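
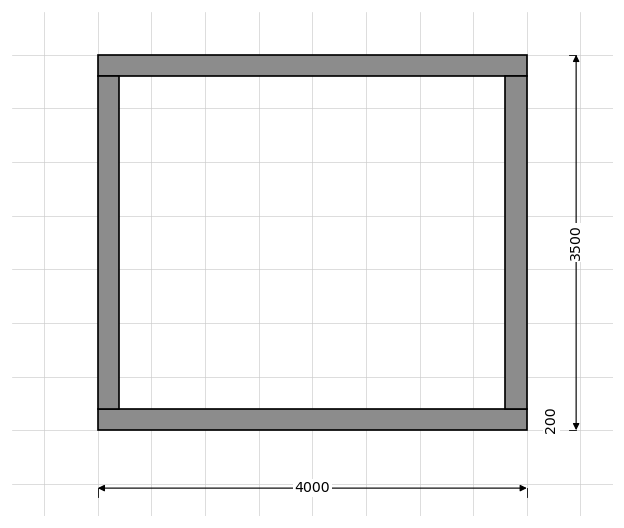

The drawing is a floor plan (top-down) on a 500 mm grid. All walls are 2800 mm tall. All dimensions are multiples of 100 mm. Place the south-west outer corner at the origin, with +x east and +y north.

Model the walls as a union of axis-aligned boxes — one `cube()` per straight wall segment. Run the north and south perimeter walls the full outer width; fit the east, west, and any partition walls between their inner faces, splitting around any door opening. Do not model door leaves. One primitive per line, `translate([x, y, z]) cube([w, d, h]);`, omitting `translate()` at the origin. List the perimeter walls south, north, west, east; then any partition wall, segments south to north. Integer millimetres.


cube([4000, 200, 2800]);
translate([0, 3300, 0]) cube([4000, 200, 2800]);
translate([0, 200, 0]) cube([200, 3100, 2800]);
translate([3800, 200, 0]) cube([200, 3100, 2800]);


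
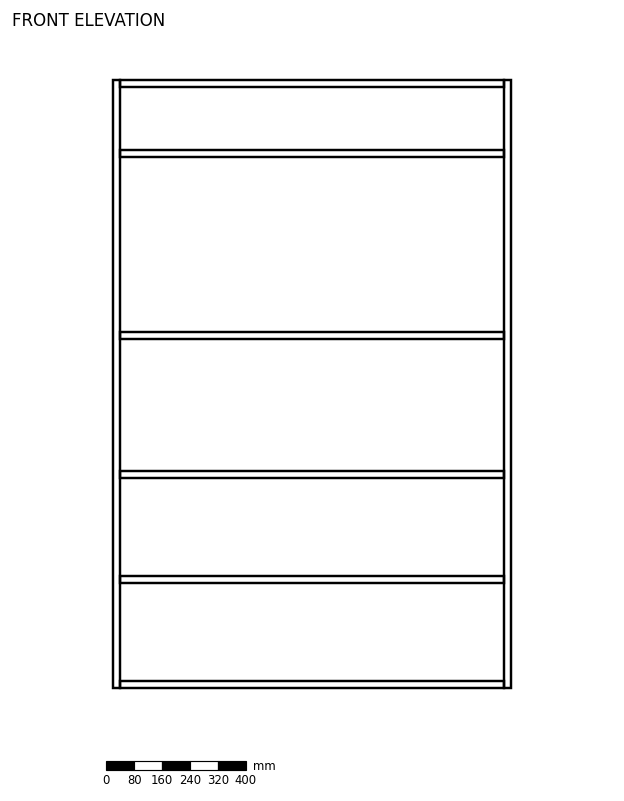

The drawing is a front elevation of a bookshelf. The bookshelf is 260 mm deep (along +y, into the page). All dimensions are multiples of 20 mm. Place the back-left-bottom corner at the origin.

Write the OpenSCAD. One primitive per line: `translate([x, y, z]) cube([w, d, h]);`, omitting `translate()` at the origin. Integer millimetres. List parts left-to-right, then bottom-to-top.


cube([20, 260, 1740]);
translate([20, 0, 0]) cube([1100, 260, 20]);
translate([20, 0, 300]) cube([1100, 260, 20]);
translate([20, 0, 600]) cube([1100, 260, 20]);
translate([20, 0, 1000]) cube([1100, 260, 20]);
translate([20, 0, 1520]) cube([1100, 260, 20]);
translate([20, 0, 1720]) cube([1100, 260, 20]);
translate([1120, 0, 0]) cube([20, 260, 1740]);


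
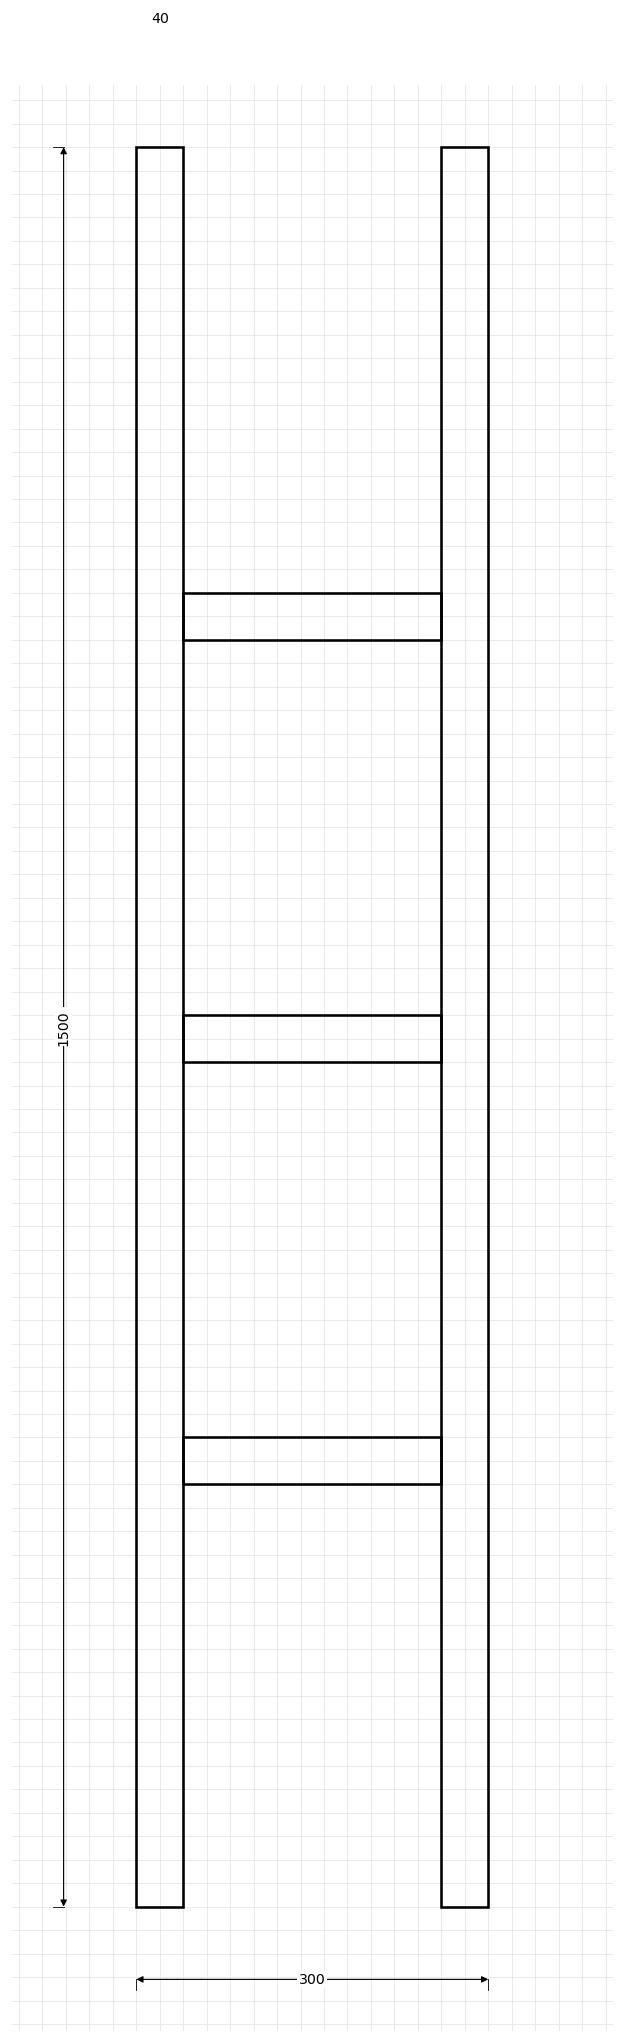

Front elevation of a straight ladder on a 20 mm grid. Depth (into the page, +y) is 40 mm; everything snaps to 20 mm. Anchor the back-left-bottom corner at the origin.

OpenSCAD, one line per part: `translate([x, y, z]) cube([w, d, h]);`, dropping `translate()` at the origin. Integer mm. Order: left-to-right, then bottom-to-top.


cube([40, 40, 1500]);
translate([40, 0, 360]) cube([220, 40, 40]);
translate([40, 0, 720]) cube([220, 40, 40]);
translate([40, 0, 1080]) cube([220, 40, 40]);
translate([260, 0, 0]) cube([40, 40, 1500]);


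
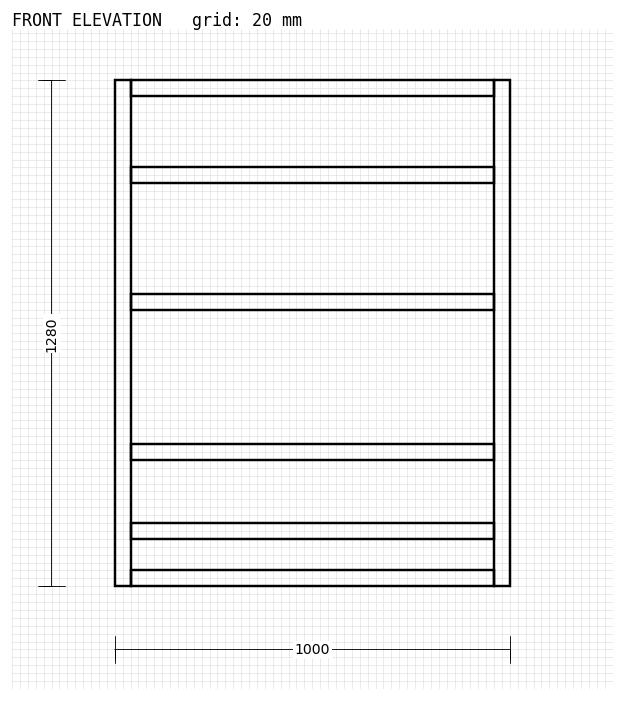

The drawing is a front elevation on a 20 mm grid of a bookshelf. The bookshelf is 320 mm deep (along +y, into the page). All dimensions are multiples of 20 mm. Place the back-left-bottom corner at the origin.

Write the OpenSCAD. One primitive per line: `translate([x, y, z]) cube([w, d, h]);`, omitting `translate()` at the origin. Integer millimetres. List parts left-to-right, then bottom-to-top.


cube([40, 320, 1280]);
translate([40, 0, 0]) cube([920, 320, 40]);
translate([40, 0, 120]) cube([920, 320, 40]);
translate([40, 0, 320]) cube([920, 320, 40]);
translate([40, 0, 700]) cube([920, 320, 40]);
translate([40, 0, 1020]) cube([920, 320, 40]);
translate([40, 0, 1240]) cube([920, 320, 40]);
translate([960, 0, 0]) cube([40, 320, 1280]);


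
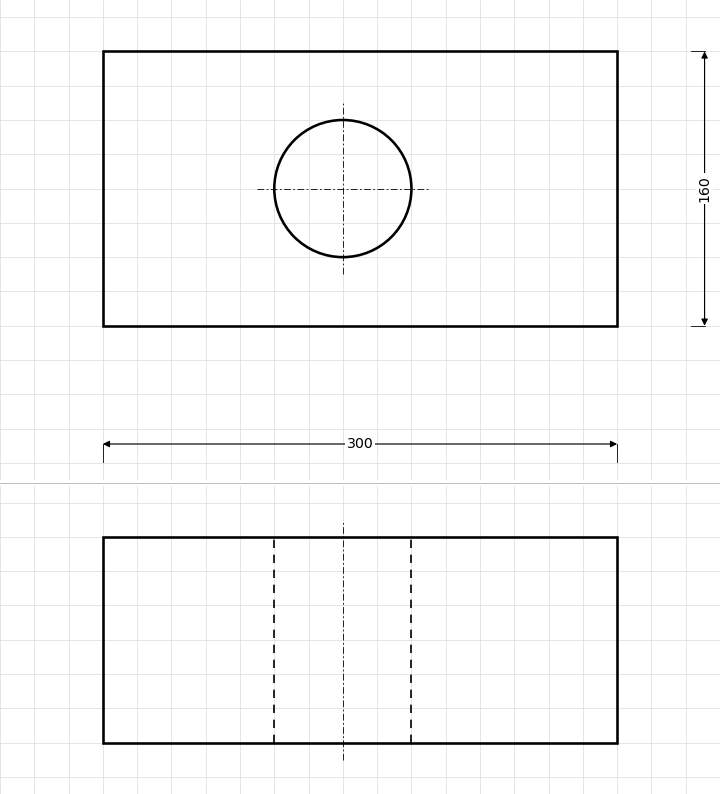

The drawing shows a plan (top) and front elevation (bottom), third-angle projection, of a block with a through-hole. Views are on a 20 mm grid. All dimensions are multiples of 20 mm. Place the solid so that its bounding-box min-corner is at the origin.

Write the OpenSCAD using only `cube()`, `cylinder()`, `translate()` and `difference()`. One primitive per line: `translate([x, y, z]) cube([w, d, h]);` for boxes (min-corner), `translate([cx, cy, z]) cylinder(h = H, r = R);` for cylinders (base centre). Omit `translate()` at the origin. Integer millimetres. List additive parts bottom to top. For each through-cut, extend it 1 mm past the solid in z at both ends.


difference() {
  cube([300, 160, 120]);
  translate([140, 80, -1]) cylinder(h = 122, r = 40);
}


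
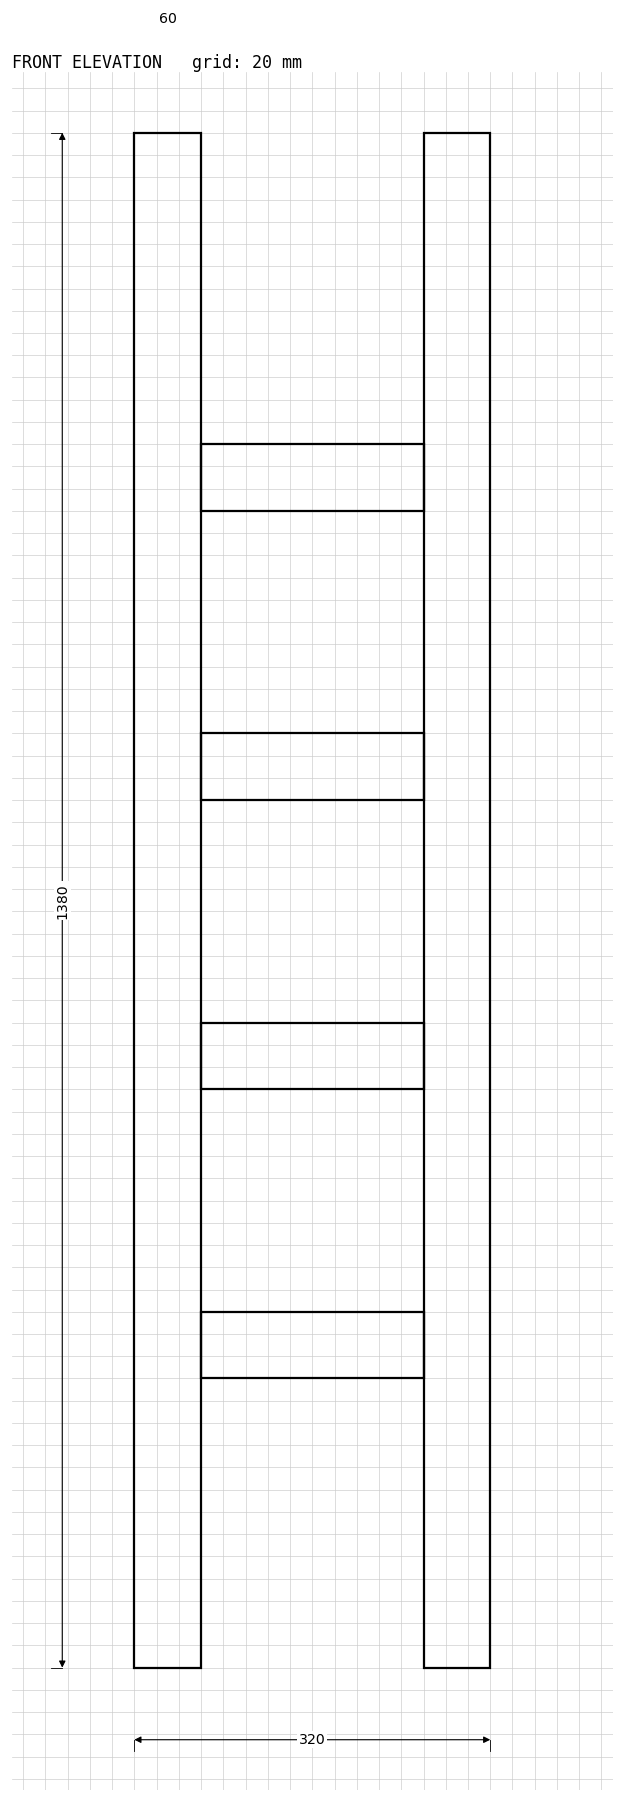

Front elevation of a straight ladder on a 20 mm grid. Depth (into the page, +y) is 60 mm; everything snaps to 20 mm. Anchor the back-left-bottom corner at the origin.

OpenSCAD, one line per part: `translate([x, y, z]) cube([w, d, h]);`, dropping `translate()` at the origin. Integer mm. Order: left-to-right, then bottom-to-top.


cube([60, 60, 1380]);
translate([60, 0, 260]) cube([200, 60, 60]);
translate([60, 0, 520]) cube([200, 60, 60]);
translate([60, 0, 780]) cube([200, 60, 60]);
translate([60, 0, 1040]) cube([200, 60, 60]);
translate([260, 0, 0]) cube([60, 60, 1380]);


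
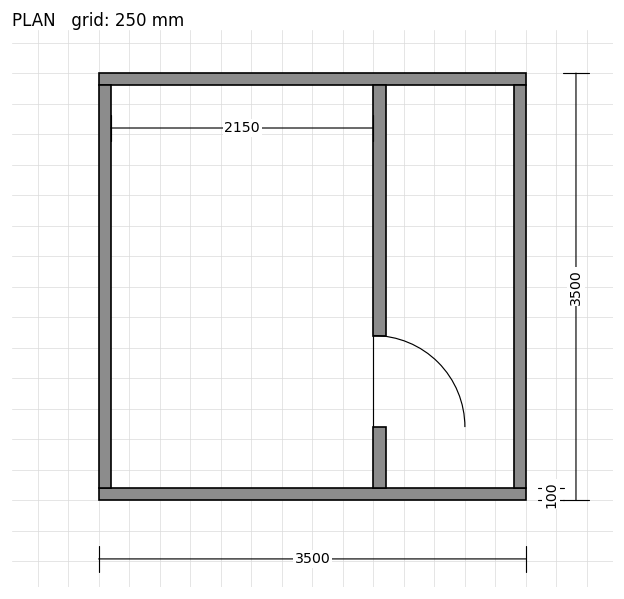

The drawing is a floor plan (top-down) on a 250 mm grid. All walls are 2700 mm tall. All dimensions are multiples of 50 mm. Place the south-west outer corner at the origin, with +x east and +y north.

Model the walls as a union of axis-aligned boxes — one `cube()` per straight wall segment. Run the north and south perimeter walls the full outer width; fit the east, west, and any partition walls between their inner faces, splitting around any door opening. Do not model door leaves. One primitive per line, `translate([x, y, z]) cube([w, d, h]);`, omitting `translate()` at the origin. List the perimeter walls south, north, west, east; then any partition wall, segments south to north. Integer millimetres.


cube([3500, 100, 2700]);
translate([0, 3400, 0]) cube([3500, 100, 2700]);
translate([0, 100, 0]) cube([100, 3300, 2700]);
translate([3400, 100, 0]) cube([100, 3300, 2700]);
translate([2250, 100, 0]) cube([100, 500, 2700]);
translate([2250, 1350, 0]) cube([100, 2050, 2700]);


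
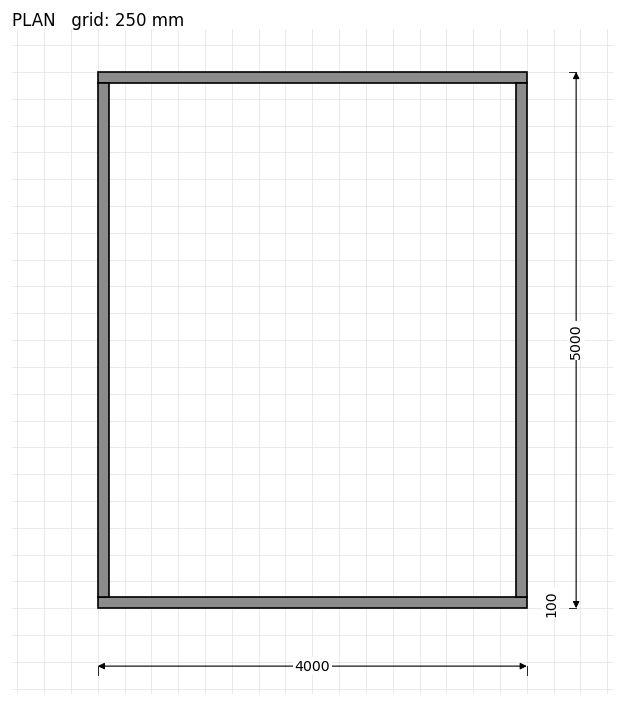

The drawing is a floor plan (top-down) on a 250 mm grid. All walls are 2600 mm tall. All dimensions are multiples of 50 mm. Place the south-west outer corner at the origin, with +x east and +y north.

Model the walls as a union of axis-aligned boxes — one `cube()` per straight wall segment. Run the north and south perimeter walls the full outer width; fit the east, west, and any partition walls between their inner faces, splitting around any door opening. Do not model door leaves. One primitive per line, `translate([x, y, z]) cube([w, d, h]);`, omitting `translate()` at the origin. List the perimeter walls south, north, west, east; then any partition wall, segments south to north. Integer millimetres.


cube([4000, 100, 2600]);
translate([0, 4900, 0]) cube([4000, 100, 2600]);
translate([0, 100, 0]) cube([100, 4800, 2600]);
translate([3900, 100, 0]) cube([100, 4800, 2600]);


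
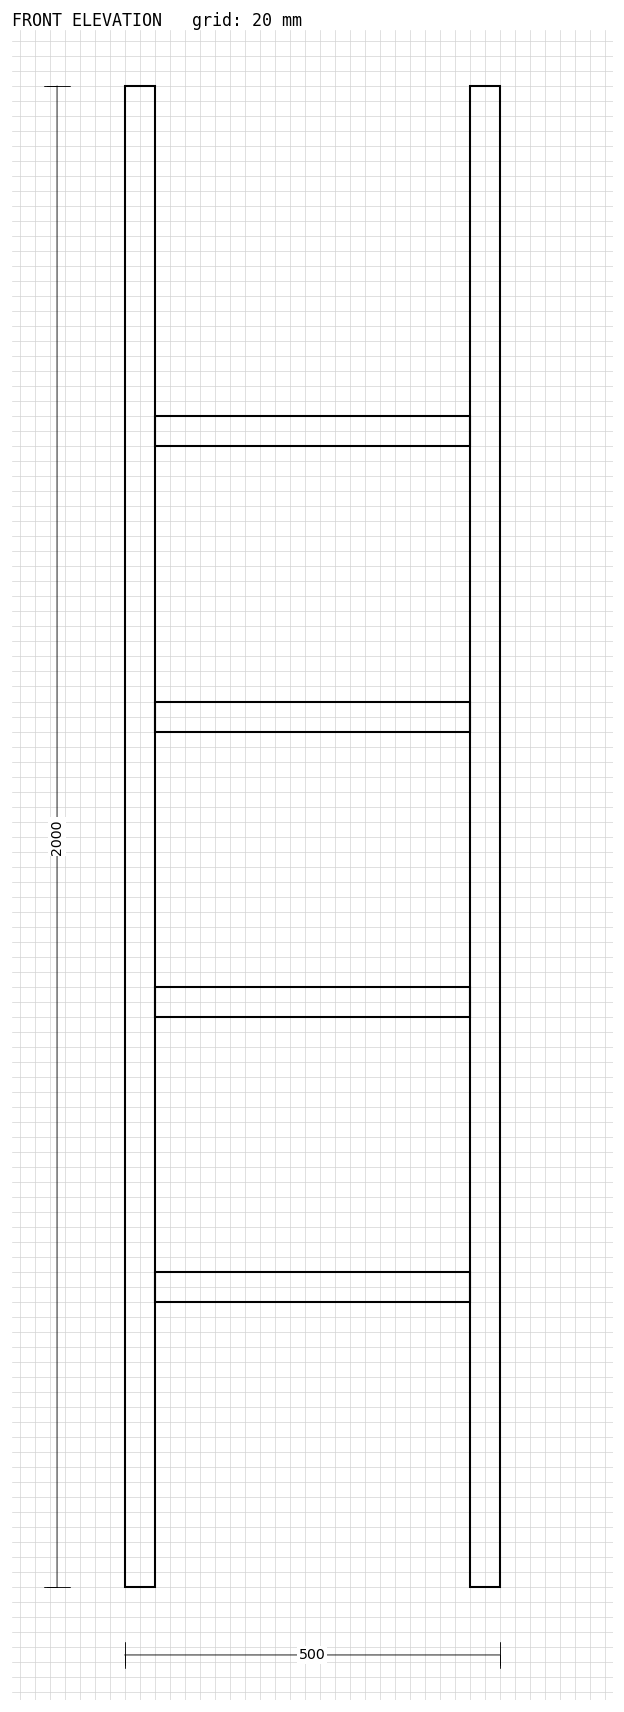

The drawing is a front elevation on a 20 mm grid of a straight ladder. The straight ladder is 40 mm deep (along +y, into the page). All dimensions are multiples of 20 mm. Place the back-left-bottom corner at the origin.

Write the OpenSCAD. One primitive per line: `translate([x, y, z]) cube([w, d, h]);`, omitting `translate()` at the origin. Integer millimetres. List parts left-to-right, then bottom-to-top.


cube([40, 40, 2000]);
translate([40, 0, 380]) cube([420, 40, 40]);
translate([40, 0, 760]) cube([420, 40, 40]);
translate([40, 0, 1140]) cube([420, 40, 40]);
translate([40, 0, 1520]) cube([420, 40, 40]);
translate([460, 0, 0]) cube([40, 40, 2000]);


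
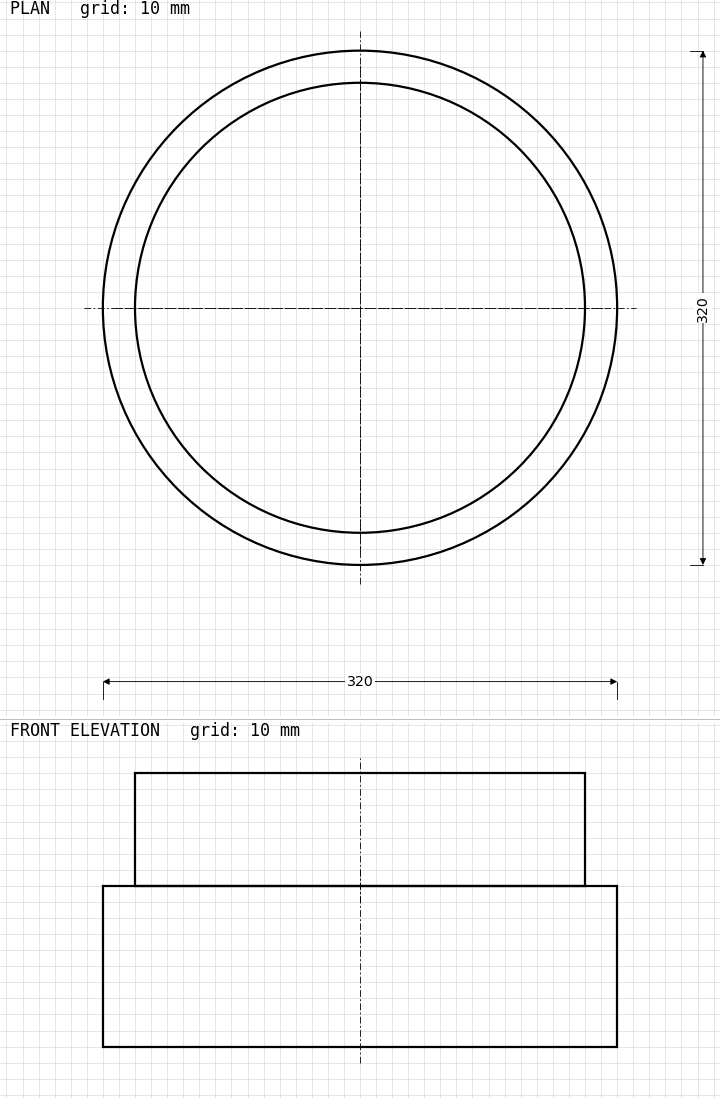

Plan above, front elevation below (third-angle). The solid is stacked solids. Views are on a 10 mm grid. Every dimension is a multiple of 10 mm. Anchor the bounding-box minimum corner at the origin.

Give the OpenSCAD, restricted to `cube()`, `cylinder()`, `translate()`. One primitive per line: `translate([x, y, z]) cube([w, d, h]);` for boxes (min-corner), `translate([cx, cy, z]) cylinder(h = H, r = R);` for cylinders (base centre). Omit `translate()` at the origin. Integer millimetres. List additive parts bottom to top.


translate([160, 160, 0]) cylinder(h = 100, r = 160);
translate([160, 160, 100]) cylinder(h = 70, r = 140);


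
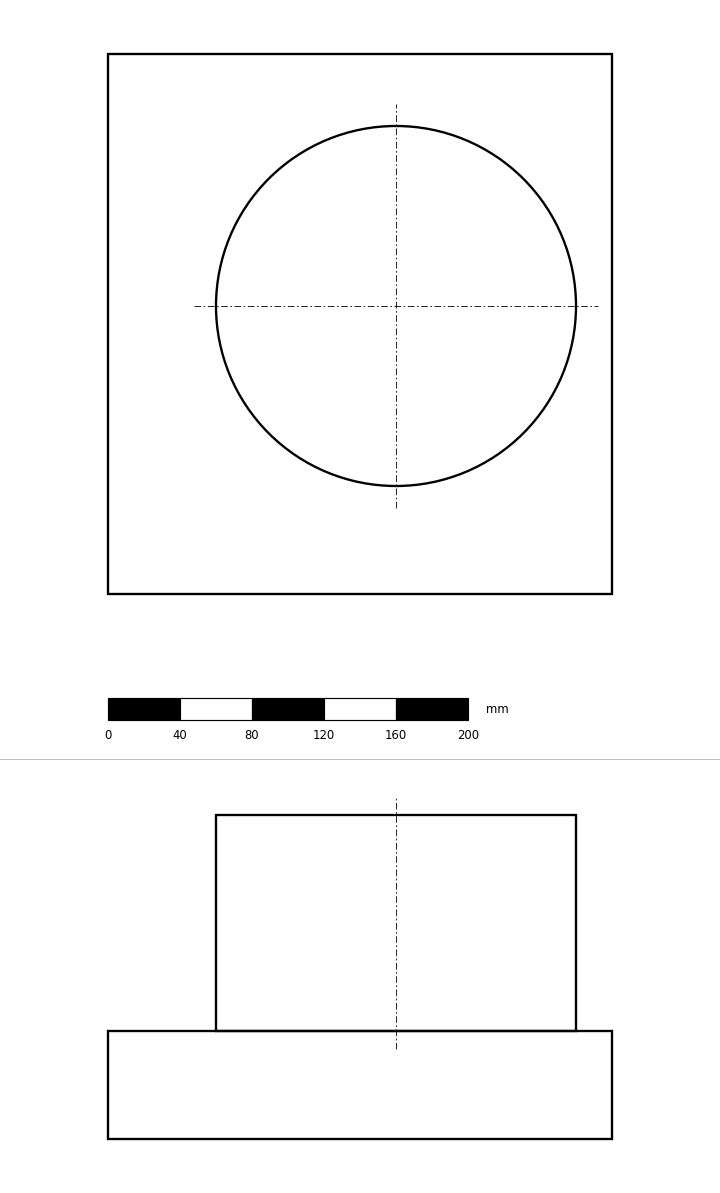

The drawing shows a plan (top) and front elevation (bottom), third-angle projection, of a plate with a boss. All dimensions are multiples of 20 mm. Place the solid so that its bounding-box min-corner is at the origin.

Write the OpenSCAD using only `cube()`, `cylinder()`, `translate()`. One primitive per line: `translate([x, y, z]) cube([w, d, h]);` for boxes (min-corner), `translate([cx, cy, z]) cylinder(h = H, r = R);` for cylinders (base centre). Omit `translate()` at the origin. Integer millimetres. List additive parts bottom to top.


cube([280, 300, 60]);
translate([160, 160, 60]) cylinder(h = 120, r = 100);


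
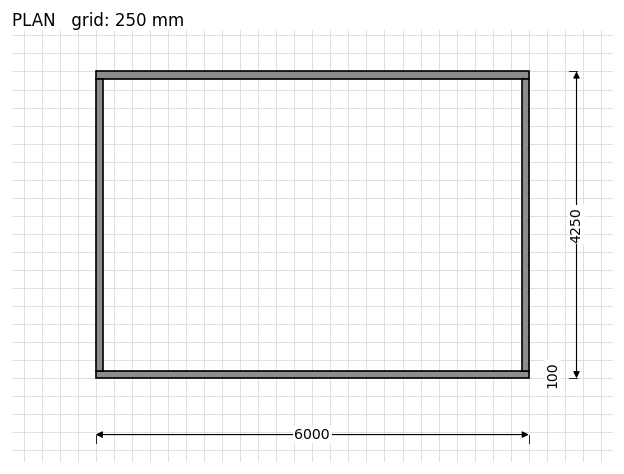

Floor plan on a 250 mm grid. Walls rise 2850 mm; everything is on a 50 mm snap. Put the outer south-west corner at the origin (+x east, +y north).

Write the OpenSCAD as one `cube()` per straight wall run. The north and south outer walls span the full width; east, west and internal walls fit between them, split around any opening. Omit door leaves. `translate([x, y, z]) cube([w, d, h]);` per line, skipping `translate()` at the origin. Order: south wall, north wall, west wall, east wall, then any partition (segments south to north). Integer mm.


cube([6000, 100, 2850]);
translate([0, 4150, 0]) cube([6000, 100, 2850]);
translate([0, 100, 0]) cube([100, 4050, 2850]);
translate([5900, 100, 0]) cube([100, 4050, 2850]);


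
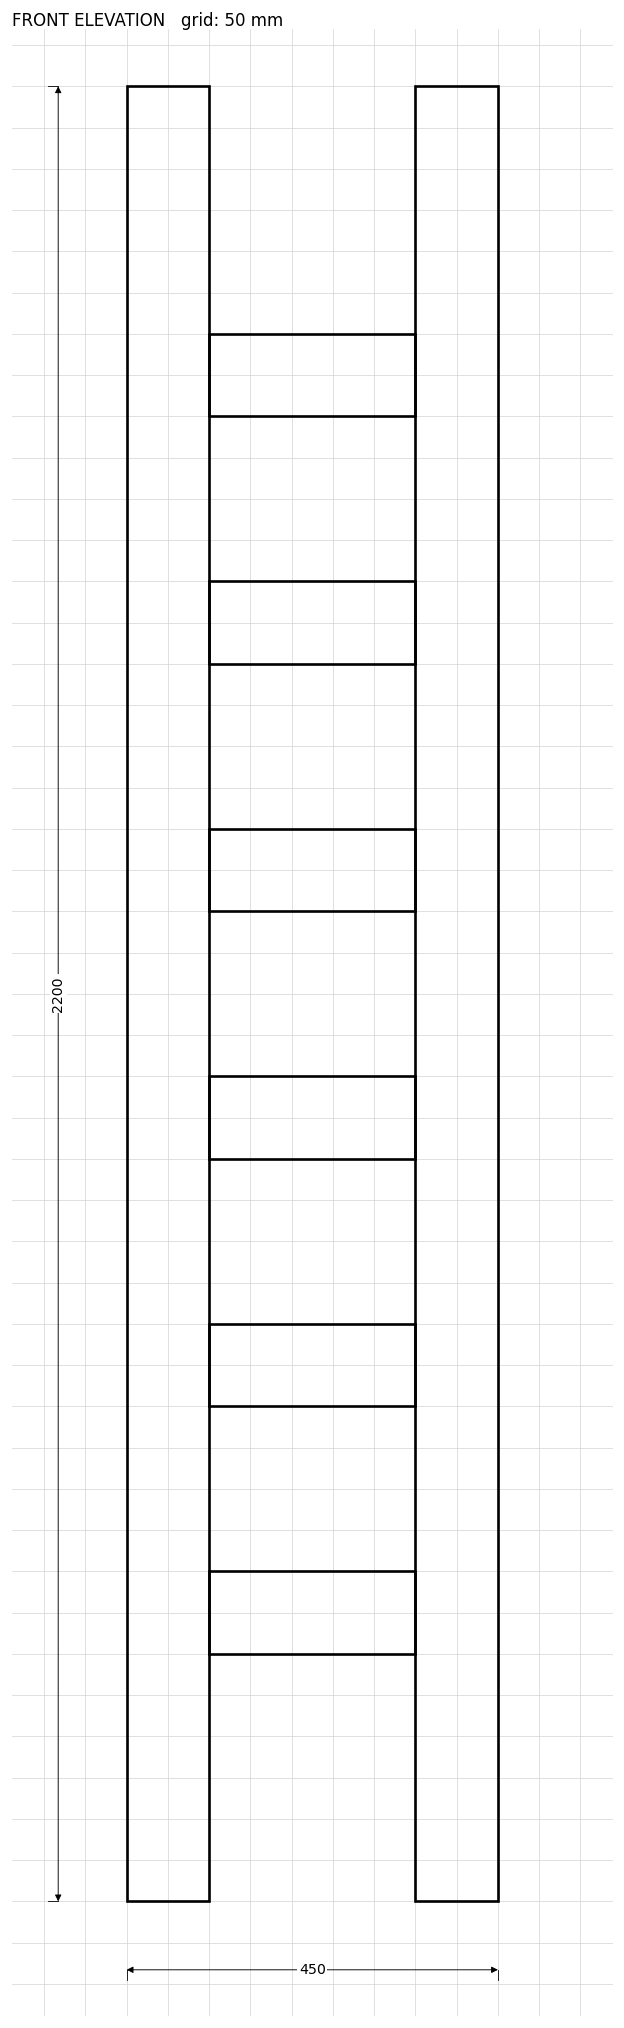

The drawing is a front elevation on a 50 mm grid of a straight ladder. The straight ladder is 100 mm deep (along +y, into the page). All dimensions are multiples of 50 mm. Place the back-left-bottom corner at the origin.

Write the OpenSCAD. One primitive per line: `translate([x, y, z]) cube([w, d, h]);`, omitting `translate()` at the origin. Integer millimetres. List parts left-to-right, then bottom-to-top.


cube([100, 100, 2200]);
translate([100, 0, 300]) cube([250, 100, 100]);
translate([100, 0, 600]) cube([250, 100, 100]);
translate([100, 0, 900]) cube([250, 100, 100]);
translate([100, 0, 1200]) cube([250, 100, 100]);
translate([100, 0, 1500]) cube([250, 100, 100]);
translate([100, 0, 1800]) cube([250, 100, 100]);
translate([350, 0, 0]) cube([100, 100, 2200]);


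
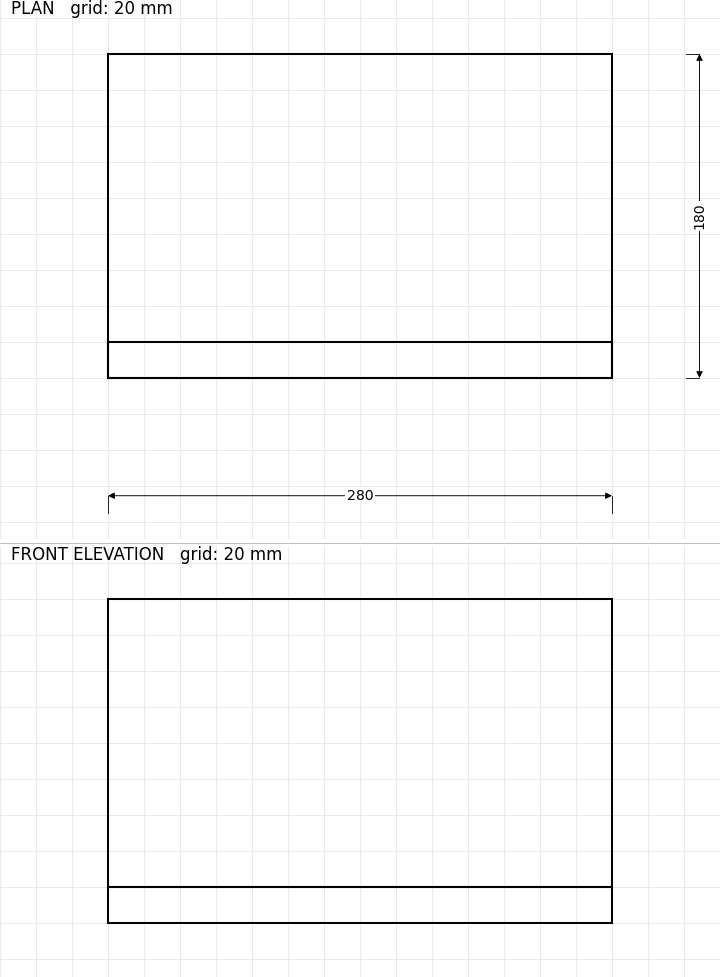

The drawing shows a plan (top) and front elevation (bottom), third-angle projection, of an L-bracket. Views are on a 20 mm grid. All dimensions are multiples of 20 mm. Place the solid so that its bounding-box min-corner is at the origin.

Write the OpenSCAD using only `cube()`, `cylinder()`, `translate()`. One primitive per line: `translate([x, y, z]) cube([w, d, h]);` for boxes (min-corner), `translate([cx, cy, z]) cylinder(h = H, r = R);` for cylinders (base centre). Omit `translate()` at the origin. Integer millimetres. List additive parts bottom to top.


cube([280, 180, 20]);
translate([0, 0, 20]) cube([280, 20, 160]);


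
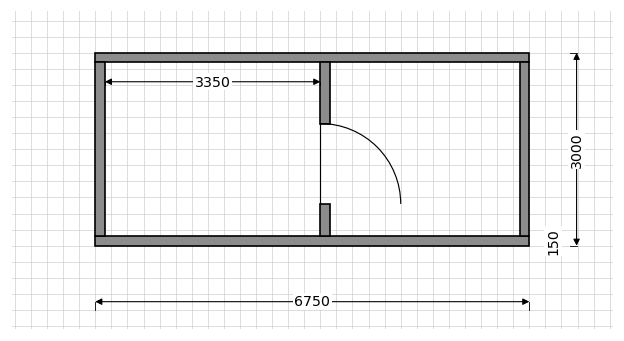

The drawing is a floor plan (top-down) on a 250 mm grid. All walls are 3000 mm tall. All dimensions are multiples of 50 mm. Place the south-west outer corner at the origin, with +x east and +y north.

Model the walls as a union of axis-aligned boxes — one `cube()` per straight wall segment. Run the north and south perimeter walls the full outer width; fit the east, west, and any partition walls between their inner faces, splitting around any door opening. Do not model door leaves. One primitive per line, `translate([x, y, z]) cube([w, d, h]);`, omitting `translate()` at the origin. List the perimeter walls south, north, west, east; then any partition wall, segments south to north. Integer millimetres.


cube([6750, 150, 3000]);
translate([0, 2850, 0]) cube([6750, 150, 3000]);
translate([0, 150, 0]) cube([150, 2700, 3000]);
translate([6600, 150, 0]) cube([150, 2700, 3000]);
translate([3500, 150, 0]) cube([150, 500, 3000]);
translate([3500, 1900, 0]) cube([150, 950, 3000]);


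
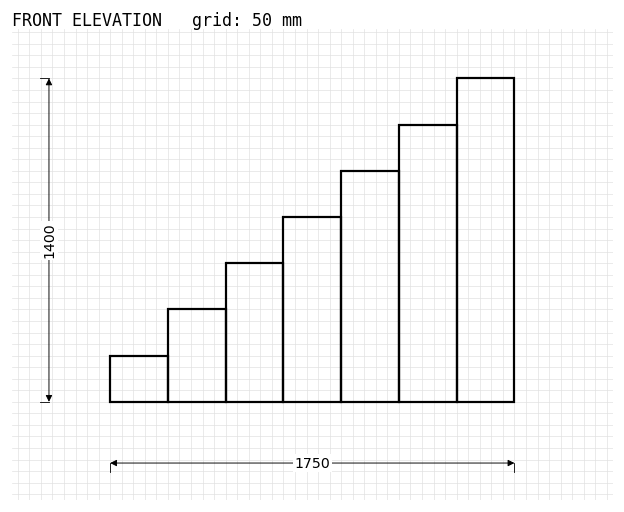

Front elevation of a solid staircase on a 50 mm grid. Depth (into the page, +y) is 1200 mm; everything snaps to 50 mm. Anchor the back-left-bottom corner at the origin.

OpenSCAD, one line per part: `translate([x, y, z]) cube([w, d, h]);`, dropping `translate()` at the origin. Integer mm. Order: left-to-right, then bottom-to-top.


cube([250, 1200, 200]);
translate([250, 0, 0]) cube([250, 1200, 400]);
translate([500, 0, 0]) cube([250, 1200, 600]);
translate([750, 0, 0]) cube([250, 1200, 800]);
translate([1000, 0, 0]) cube([250, 1200, 1000]);
translate([1250, 0, 0]) cube([250, 1200, 1200]);
translate([1500, 0, 0]) cube([250, 1200, 1400]);


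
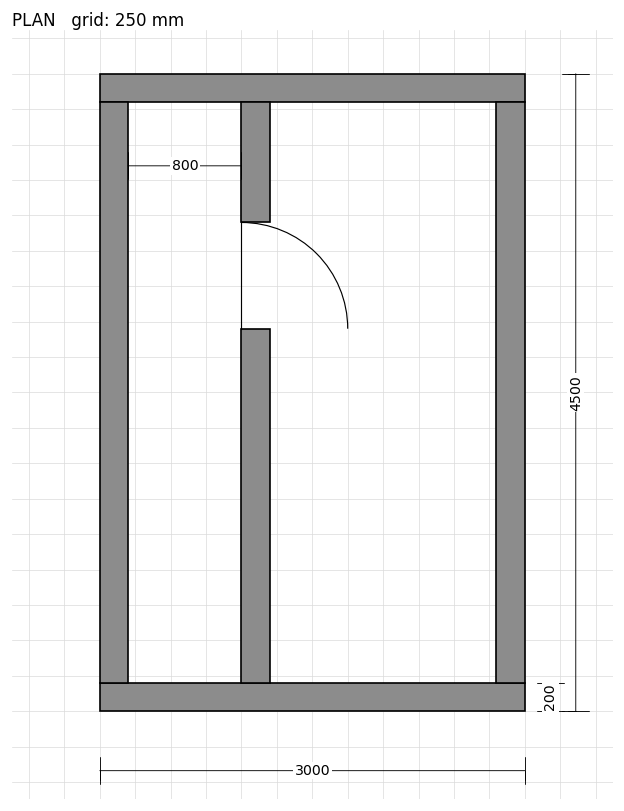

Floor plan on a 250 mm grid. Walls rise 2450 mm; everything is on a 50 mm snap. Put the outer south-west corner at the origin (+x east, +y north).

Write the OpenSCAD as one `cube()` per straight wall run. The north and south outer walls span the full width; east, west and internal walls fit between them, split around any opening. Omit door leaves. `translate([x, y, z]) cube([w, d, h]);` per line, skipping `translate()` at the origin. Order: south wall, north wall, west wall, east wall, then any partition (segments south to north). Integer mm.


cube([3000, 200, 2450]);
translate([0, 4300, 0]) cube([3000, 200, 2450]);
translate([0, 200, 0]) cube([200, 4100, 2450]);
translate([2800, 200, 0]) cube([200, 4100, 2450]);
translate([1000, 200, 0]) cube([200, 2500, 2450]);
translate([1000, 3450, 0]) cube([200, 850, 2450]);


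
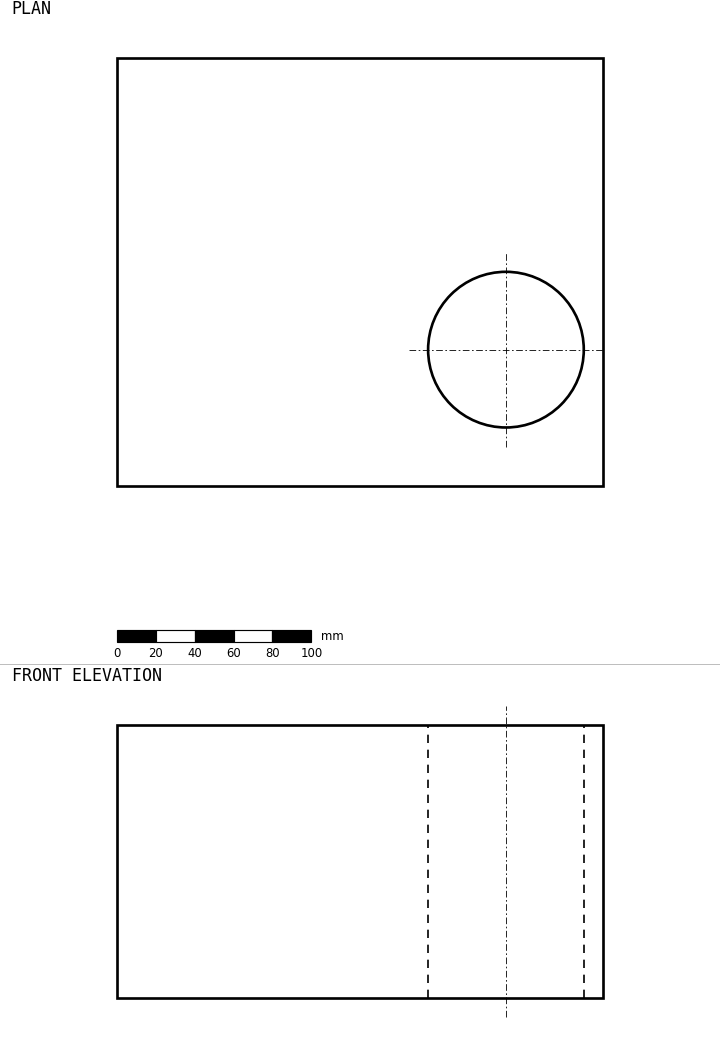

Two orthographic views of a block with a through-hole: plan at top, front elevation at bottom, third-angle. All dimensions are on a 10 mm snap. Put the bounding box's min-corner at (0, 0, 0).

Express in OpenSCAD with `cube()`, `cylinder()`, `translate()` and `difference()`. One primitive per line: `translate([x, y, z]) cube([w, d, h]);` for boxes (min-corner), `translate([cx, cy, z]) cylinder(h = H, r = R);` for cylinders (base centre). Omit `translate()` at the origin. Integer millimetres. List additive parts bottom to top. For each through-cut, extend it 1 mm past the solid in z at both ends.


difference() {
  cube([250, 220, 140]);
  translate([200, 70, -1]) cylinder(h = 142, r = 40);
}


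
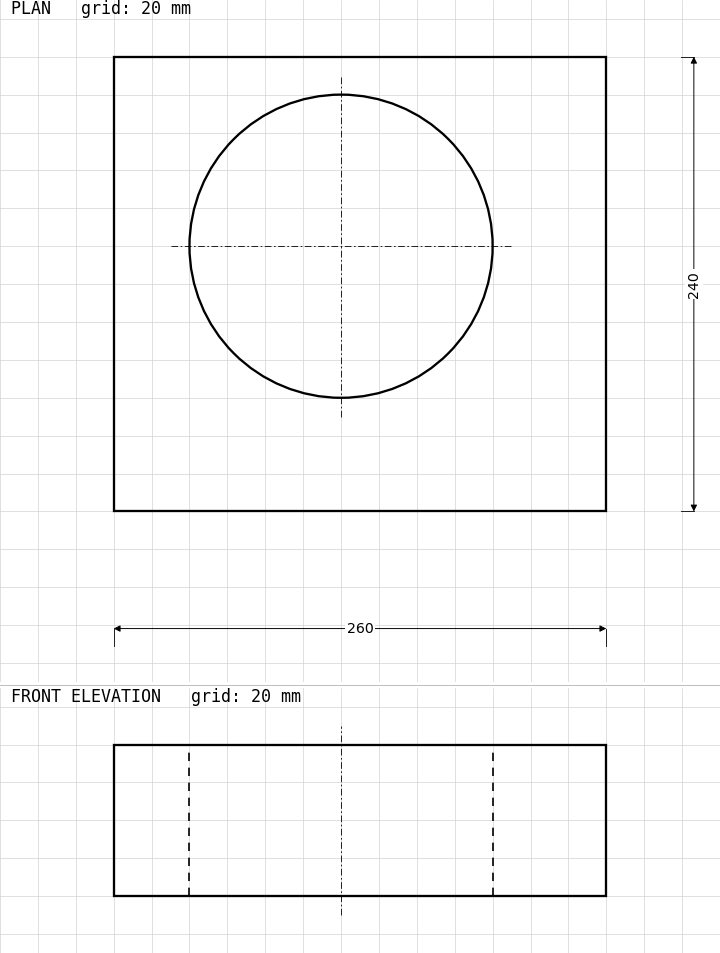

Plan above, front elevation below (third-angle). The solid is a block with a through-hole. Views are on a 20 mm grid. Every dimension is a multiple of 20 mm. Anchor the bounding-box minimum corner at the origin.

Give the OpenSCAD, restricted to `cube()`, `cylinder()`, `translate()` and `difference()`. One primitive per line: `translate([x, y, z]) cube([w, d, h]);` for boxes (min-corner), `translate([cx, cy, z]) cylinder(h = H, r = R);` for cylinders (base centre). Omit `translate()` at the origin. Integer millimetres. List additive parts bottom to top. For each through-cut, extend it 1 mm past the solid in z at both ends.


difference() {
  cube([260, 240, 80]);
  translate([120, 140, -1]) cylinder(h = 82, r = 80);
}


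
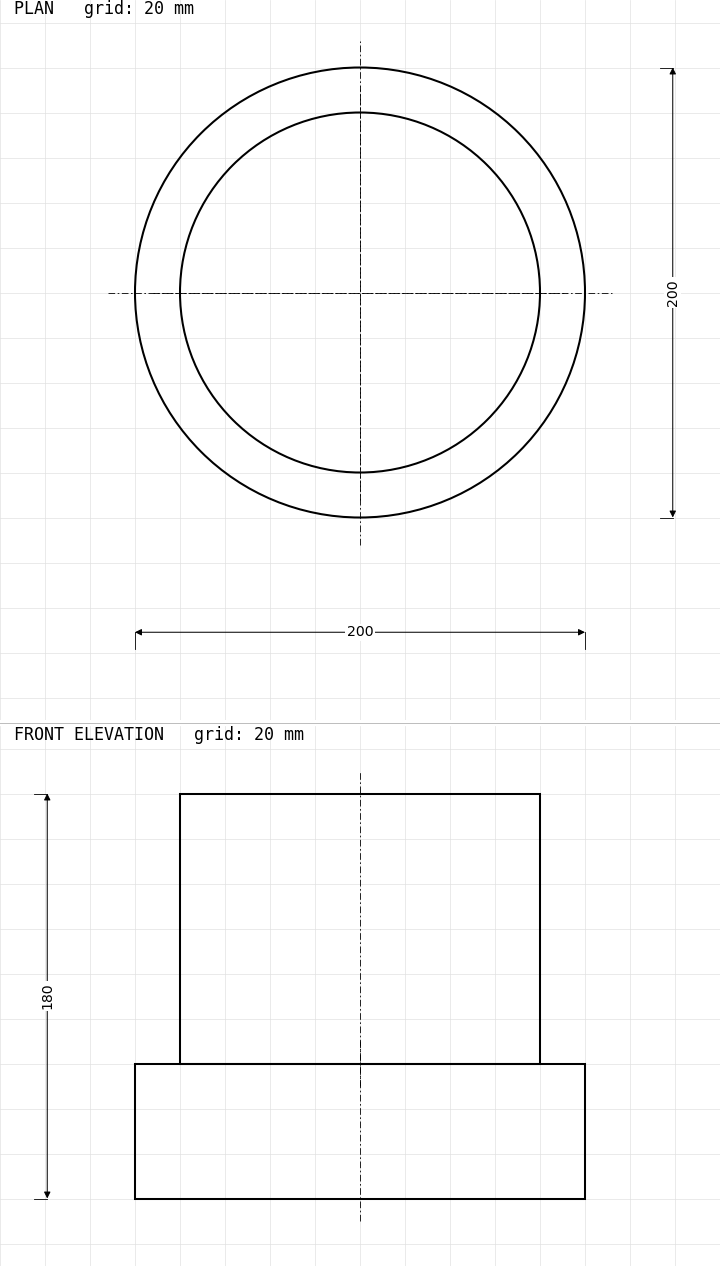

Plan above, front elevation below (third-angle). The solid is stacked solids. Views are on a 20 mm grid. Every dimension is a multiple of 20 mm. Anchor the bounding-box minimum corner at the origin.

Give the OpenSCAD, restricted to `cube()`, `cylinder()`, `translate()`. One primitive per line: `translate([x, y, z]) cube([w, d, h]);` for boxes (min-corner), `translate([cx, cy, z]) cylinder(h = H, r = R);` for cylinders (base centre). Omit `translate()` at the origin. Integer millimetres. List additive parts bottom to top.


translate([100, 100, 0]) cylinder(h = 60, r = 100);
translate([100, 100, 60]) cylinder(h = 120, r = 80);


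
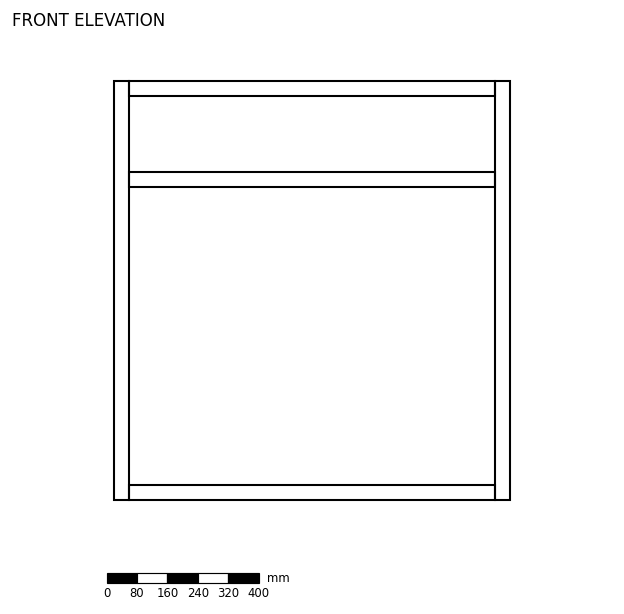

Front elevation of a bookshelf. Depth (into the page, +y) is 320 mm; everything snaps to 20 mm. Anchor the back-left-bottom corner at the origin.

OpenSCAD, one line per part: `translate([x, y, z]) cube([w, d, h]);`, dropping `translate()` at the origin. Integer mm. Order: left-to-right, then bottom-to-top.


cube([40, 320, 1100]);
translate([40, 0, 0]) cube([960, 320, 40]);
translate([40, 0, 820]) cube([960, 320, 40]);
translate([40, 0, 1060]) cube([960, 320, 40]);
translate([1000, 0, 0]) cube([40, 320, 1100]);


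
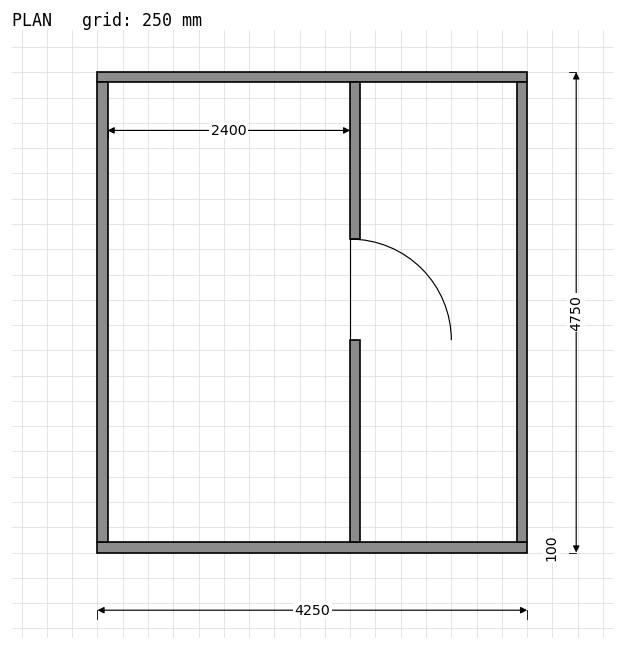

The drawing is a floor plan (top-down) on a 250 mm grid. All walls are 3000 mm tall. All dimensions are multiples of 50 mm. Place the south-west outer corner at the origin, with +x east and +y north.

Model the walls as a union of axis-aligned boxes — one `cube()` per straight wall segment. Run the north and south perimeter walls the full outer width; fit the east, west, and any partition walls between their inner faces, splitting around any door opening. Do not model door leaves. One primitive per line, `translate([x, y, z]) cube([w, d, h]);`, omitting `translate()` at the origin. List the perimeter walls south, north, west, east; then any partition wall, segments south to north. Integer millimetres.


cube([4250, 100, 3000]);
translate([0, 4650, 0]) cube([4250, 100, 3000]);
translate([0, 100, 0]) cube([100, 4550, 3000]);
translate([4150, 100, 0]) cube([100, 4550, 3000]);
translate([2500, 100, 0]) cube([100, 2000, 3000]);
translate([2500, 3100, 0]) cube([100, 1550, 3000]);


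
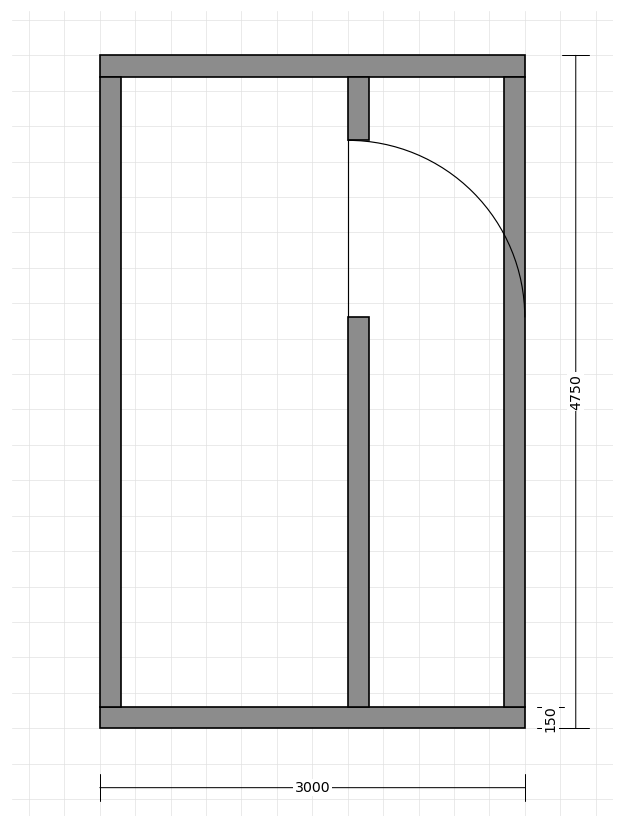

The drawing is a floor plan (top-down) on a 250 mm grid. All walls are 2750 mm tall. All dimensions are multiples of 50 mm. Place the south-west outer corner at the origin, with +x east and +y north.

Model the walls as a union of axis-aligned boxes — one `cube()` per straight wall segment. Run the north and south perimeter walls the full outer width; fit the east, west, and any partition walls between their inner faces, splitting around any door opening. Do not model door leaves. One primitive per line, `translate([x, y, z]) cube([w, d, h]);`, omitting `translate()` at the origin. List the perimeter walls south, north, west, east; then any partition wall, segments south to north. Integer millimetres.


cube([3000, 150, 2750]);
translate([0, 4600, 0]) cube([3000, 150, 2750]);
translate([0, 150, 0]) cube([150, 4450, 2750]);
translate([2850, 150, 0]) cube([150, 4450, 2750]);
translate([1750, 150, 0]) cube([150, 2750, 2750]);
translate([1750, 4150, 0]) cube([150, 450, 2750]);


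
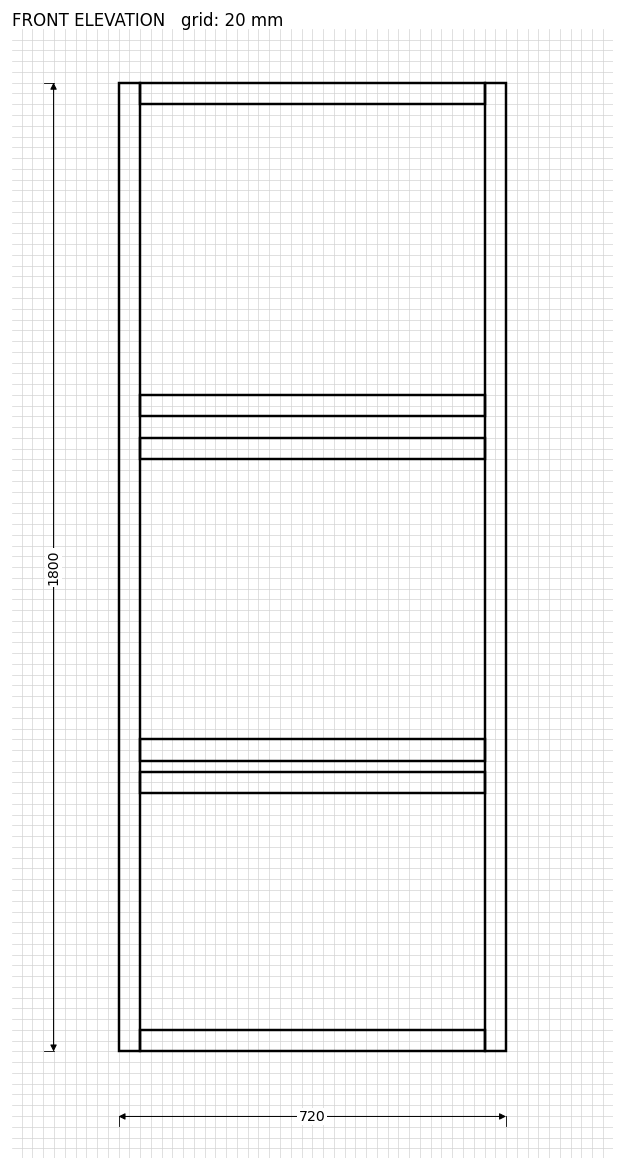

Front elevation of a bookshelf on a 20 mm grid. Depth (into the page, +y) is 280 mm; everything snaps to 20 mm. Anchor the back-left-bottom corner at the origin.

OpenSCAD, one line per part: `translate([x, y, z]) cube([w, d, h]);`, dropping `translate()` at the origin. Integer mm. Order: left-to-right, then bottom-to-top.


cube([40, 280, 1800]);
translate([40, 0, 0]) cube([640, 280, 40]);
translate([40, 0, 480]) cube([640, 280, 40]);
translate([40, 0, 540]) cube([640, 280, 40]);
translate([40, 0, 1100]) cube([640, 280, 40]);
translate([40, 0, 1180]) cube([640, 280, 40]);
translate([40, 0, 1760]) cube([640, 280, 40]);
translate([680, 0, 0]) cube([40, 280, 1800]);


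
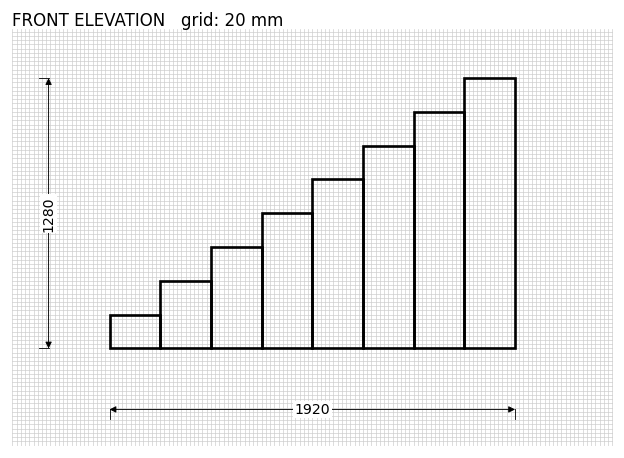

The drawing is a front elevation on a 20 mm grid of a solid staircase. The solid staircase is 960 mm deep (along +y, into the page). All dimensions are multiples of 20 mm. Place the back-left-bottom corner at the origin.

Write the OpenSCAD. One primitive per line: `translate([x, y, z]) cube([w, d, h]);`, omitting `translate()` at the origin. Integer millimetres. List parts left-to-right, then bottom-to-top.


cube([240, 960, 160]);
translate([240, 0, 0]) cube([240, 960, 320]);
translate([480, 0, 0]) cube([240, 960, 480]);
translate([720, 0, 0]) cube([240, 960, 640]);
translate([960, 0, 0]) cube([240, 960, 800]);
translate([1200, 0, 0]) cube([240, 960, 960]);
translate([1440, 0, 0]) cube([240, 960, 1120]);
translate([1680, 0, 0]) cube([240, 960, 1280]);


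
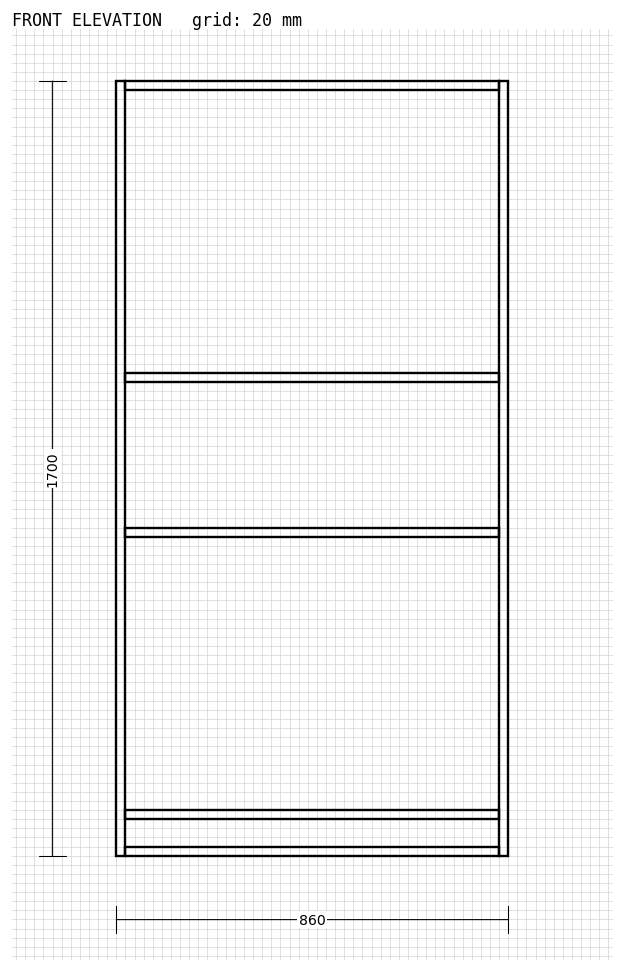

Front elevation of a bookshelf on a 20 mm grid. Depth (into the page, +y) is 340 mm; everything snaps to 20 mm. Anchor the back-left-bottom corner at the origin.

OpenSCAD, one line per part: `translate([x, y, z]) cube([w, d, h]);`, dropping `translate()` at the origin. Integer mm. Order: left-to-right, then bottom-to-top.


cube([20, 340, 1700]);
translate([20, 0, 0]) cube([820, 340, 20]);
translate([20, 0, 80]) cube([820, 340, 20]);
translate([20, 0, 700]) cube([820, 340, 20]);
translate([20, 0, 1040]) cube([820, 340, 20]);
translate([20, 0, 1680]) cube([820, 340, 20]);
translate([840, 0, 0]) cube([20, 340, 1700]);


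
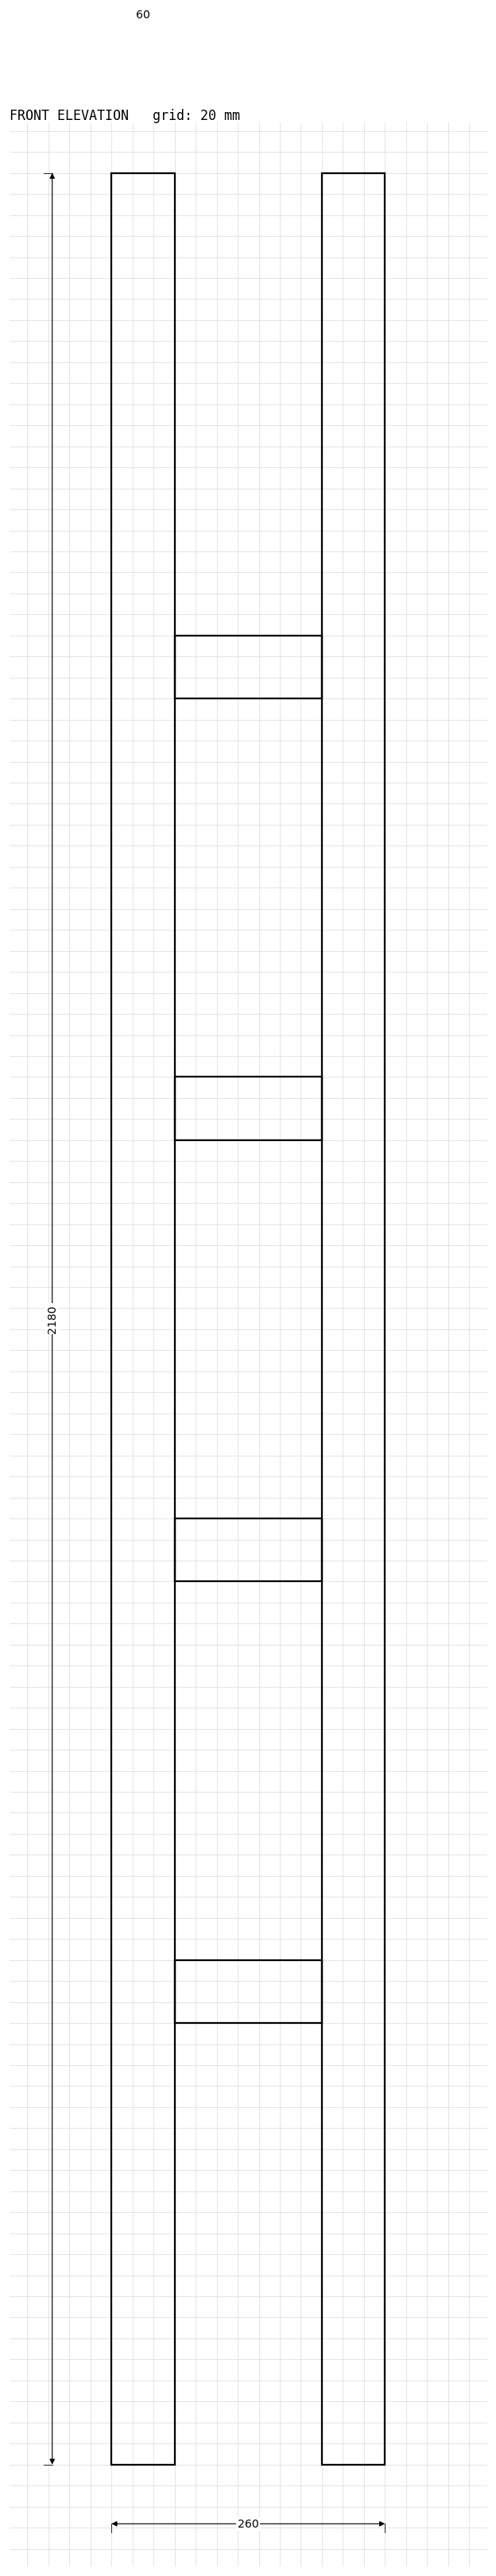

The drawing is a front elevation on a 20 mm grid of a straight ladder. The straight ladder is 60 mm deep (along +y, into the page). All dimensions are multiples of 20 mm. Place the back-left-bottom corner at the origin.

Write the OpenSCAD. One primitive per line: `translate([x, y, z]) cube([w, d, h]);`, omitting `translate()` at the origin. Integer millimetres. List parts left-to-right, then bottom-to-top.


cube([60, 60, 2180]);
translate([60, 0, 420]) cube([140, 60, 60]);
translate([60, 0, 840]) cube([140, 60, 60]);
translate([60, 0, 1260]) cube([140, 60, 60]);
translate([60, 0, 1680]) cube([140, 60, 60]);
translate([200, 0, 0]) cube([60, 60, 2180]);


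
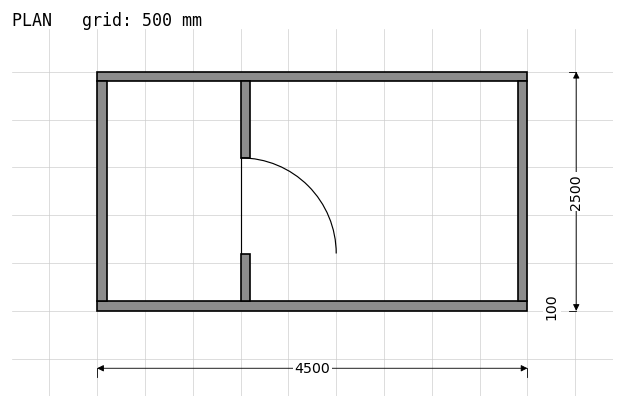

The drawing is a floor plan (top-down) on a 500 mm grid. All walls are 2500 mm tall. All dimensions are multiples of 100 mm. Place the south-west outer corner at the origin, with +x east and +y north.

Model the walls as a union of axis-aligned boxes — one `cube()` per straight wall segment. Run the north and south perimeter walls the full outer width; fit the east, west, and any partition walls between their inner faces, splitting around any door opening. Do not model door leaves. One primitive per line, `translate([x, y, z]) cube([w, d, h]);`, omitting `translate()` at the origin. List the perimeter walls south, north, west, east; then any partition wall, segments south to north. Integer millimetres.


cube([4500, 100, 2500]);
translate([0, 2400, 0]) cube([4500, 100, 2500]);
translate([0, 100, 0]) cube([100, 2300, 2500]);
translate([4400, 100, 0]) cube([100, 2300, 2500]);
translate([1500, 100, 0]) cube([100, 500, 2500]);
translate([1500, 1600, 0]) cube([100, 800, 2500]);


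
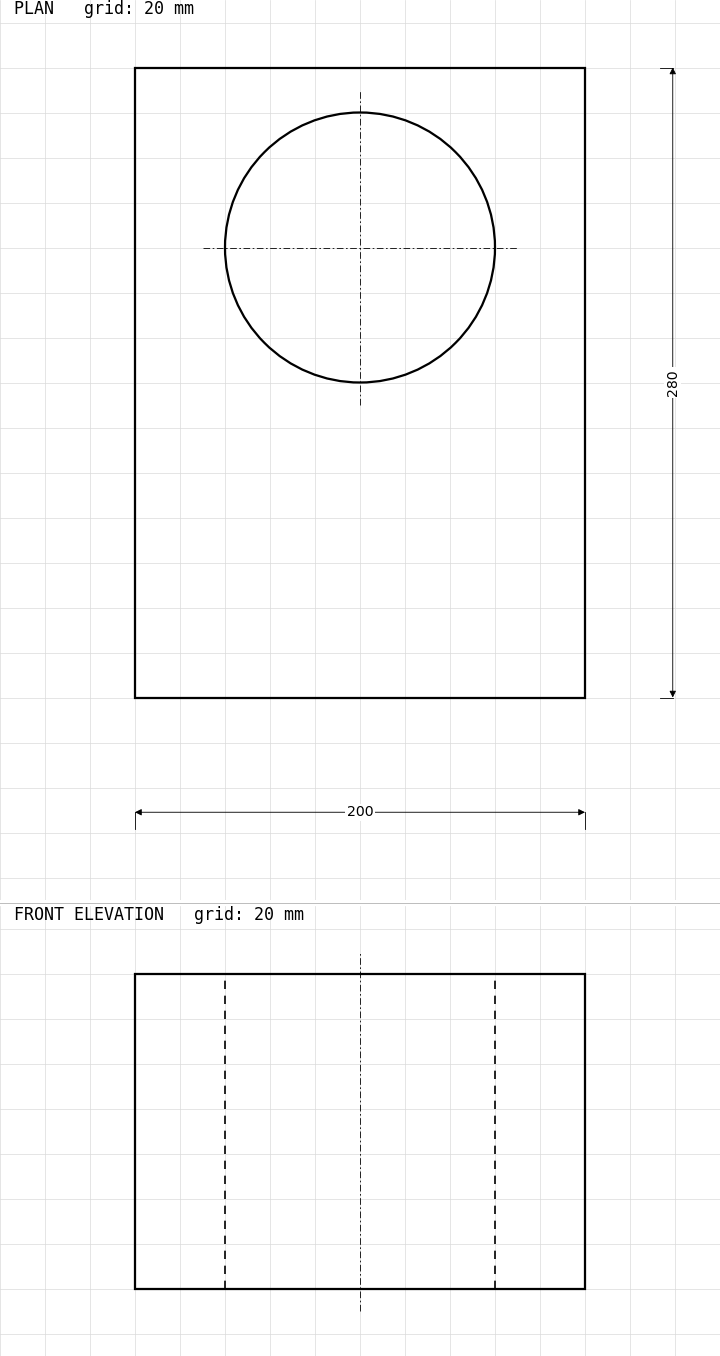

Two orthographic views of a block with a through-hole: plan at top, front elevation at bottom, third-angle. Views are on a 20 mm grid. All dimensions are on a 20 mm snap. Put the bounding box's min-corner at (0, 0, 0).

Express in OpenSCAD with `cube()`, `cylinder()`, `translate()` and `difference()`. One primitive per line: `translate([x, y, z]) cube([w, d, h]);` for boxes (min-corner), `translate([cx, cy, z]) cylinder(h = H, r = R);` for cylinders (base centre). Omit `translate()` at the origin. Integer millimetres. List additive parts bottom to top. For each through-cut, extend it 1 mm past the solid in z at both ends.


difference() {
  cube([200, 280, 140]);
  translate([100, 200, -1]) cylinder(h = 142, r = 60);
}


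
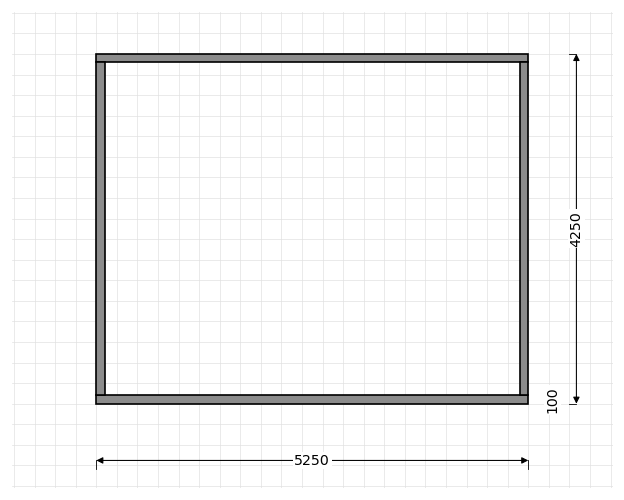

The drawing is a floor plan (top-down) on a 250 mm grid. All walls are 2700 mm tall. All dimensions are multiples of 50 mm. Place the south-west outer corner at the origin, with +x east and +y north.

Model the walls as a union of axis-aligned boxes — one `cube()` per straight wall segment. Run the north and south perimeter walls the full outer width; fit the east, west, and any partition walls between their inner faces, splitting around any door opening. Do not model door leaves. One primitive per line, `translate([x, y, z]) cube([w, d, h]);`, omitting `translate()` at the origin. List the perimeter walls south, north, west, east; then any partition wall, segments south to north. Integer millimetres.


cube([5250, 100, 2700]);
translate([0, 4150, 0]) cube([5250, 100, 2700]);
translate([0, 100, 0]) cube([100, 4050, 2700]);
translate([5150, 100, 0]) cube([100, 4050, 2700]);


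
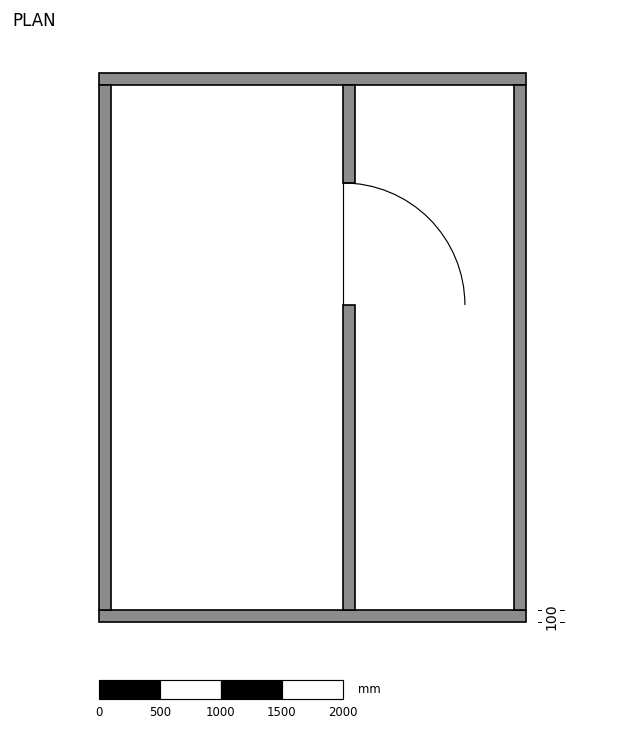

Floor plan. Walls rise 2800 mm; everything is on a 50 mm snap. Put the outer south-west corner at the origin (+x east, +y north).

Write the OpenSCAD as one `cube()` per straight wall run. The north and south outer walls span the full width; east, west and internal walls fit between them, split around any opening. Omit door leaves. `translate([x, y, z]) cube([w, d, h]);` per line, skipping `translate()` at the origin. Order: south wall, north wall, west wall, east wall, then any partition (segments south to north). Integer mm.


cube([3500, 100, 2800]);
translate([0, 4400, 0]) cube([3500, 100, 2800]);
translate([0, 100, 0]) cube([100, 4300, 2800]);
translate([3400, 100, 0]) cube([100, 4300, 2800]);
translate([2000, 100, 0]) cube([100, 2500, 2800]);
translate([2000, 3600, 0]) cube([100, 800, 2800]);


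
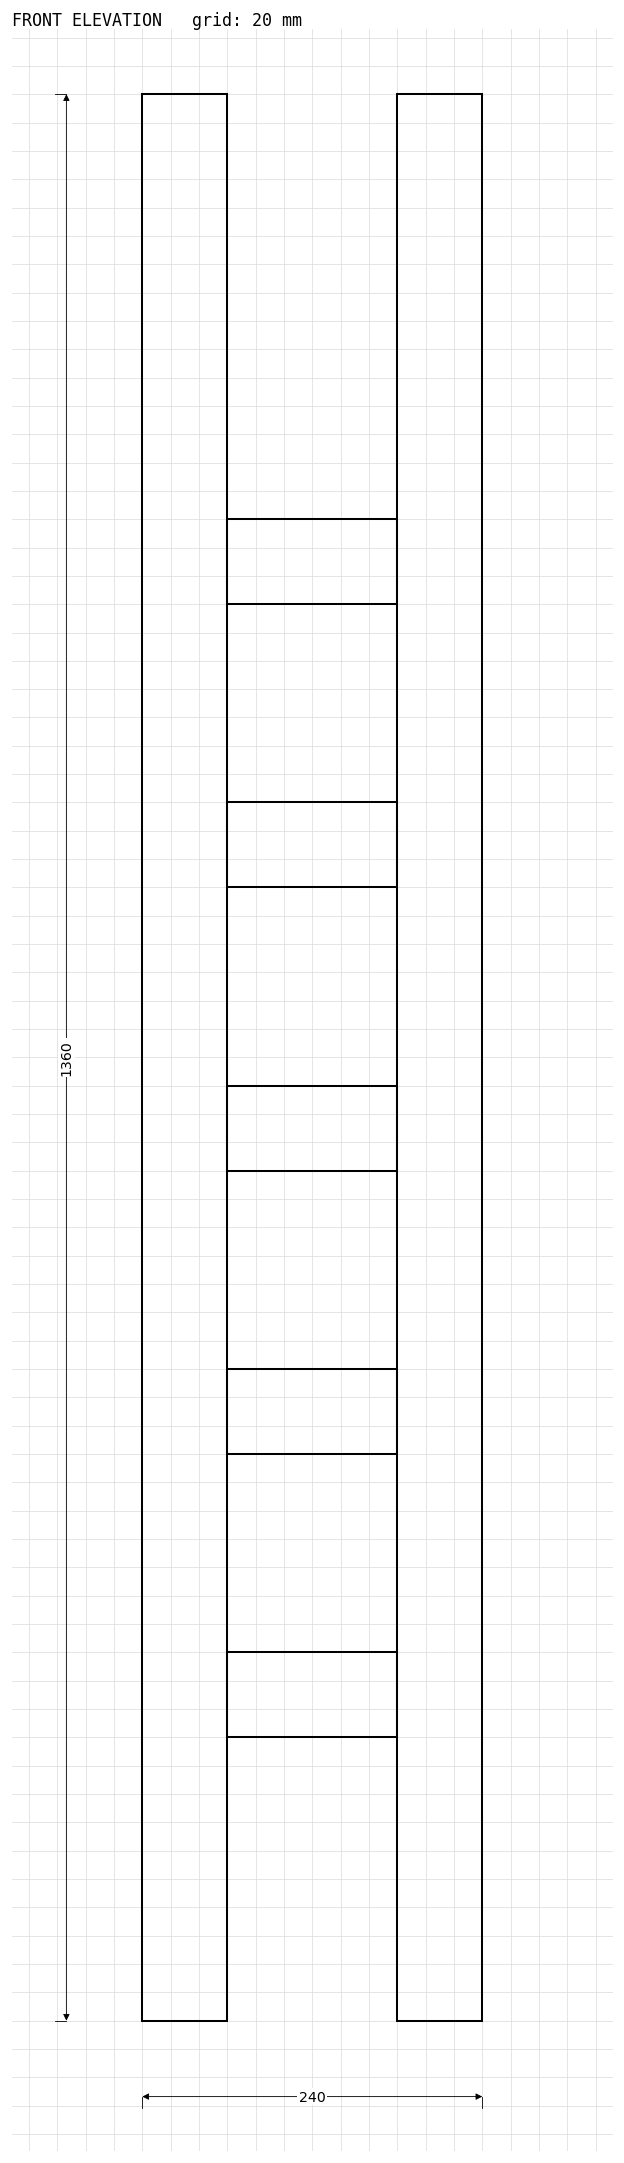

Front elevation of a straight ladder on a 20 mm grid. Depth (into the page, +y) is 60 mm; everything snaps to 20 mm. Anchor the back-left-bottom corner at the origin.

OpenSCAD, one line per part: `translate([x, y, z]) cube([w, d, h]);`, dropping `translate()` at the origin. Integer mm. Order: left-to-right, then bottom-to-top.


cube([60, 60, 1360]);
translate([60, 0, 200]) cube([120, 60, 60]);
translate([60, 0, 400]) cube([120, 60, 60]);
translate([60, 0, 600]) cube([120, 60, 60]);
translate([60, 0, 800]) cube([120, 60, 60]);
translate([60, 0, 1000]) cube([120, 60, 60]);
translate([180, 0, 0]) cube([60, 60, 1360]);


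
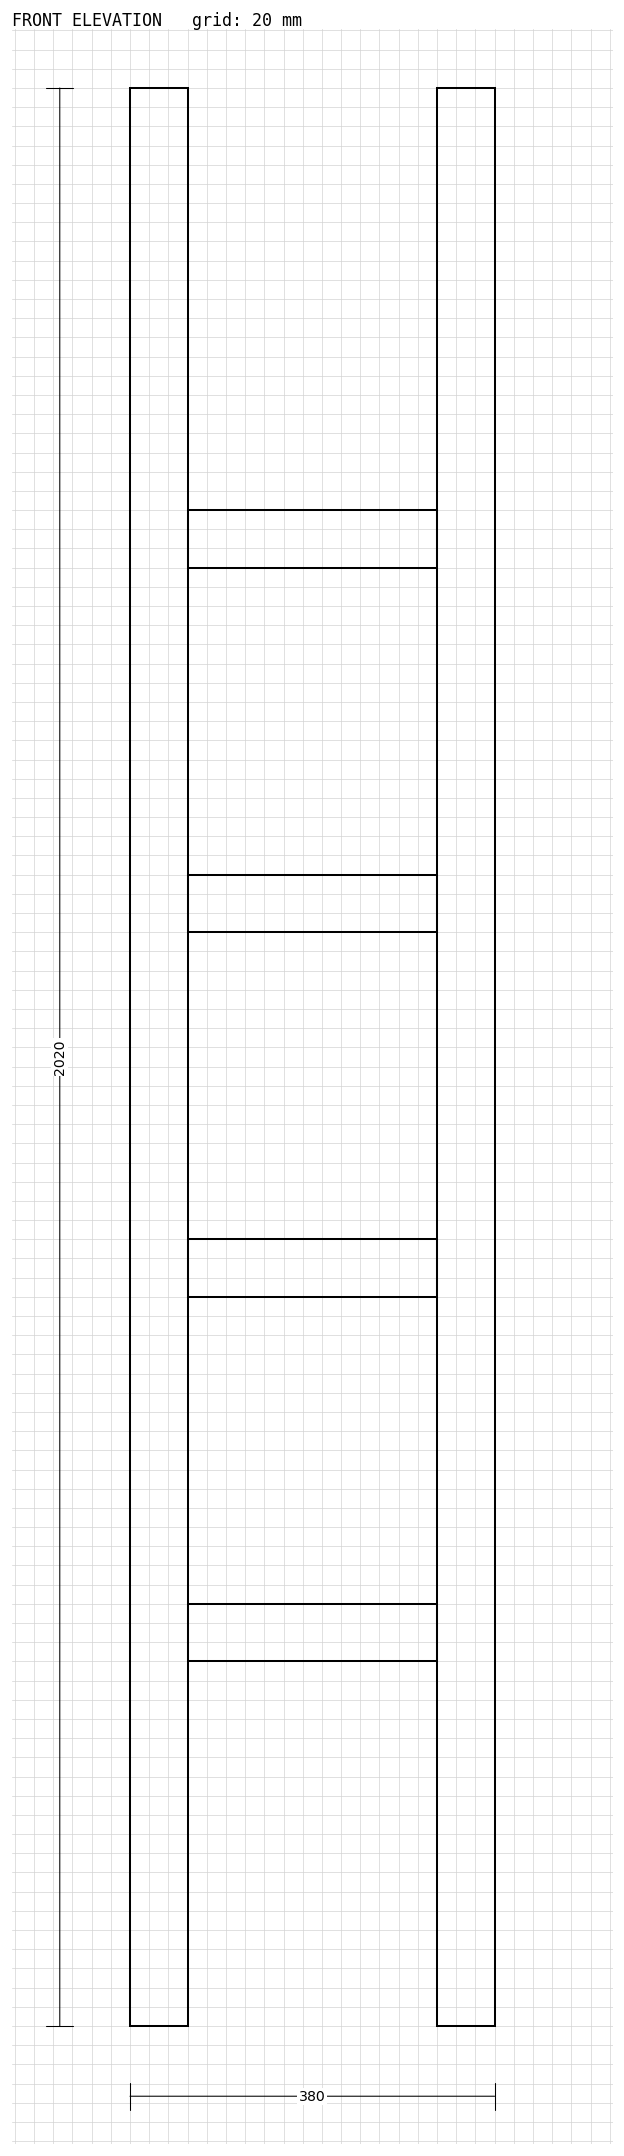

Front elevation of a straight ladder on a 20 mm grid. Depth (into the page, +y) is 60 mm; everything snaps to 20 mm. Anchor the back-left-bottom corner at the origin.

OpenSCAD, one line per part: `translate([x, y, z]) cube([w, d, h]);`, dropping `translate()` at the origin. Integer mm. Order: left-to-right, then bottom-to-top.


cube([60, 60, 2020]);
translate([60, 0, 380]) cube([260, 60, 60]);
translate([60, 0, 760]) cube([260, 60, 60]);
translate([60, 0, 1140]) cube([260, 60, 60]);
translate([60, 0, 1520]) cube([260, 60, 60]);
translate([320, 0, 0]) cube([60, 60, 2020]);
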